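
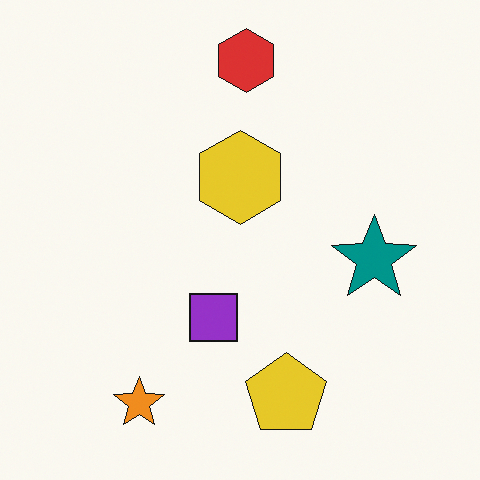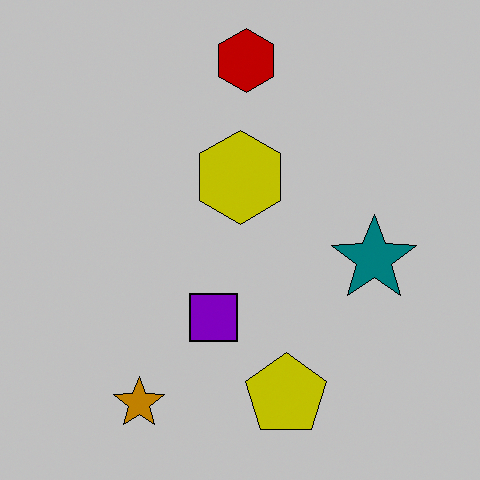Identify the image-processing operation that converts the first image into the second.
The transformation is: aggressively posterized.

Each flat color has snapped to a coarser quantized level — most visibly, the near-white background has dropped to a flat grey.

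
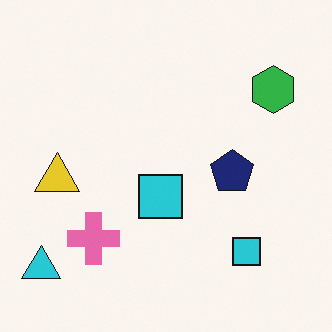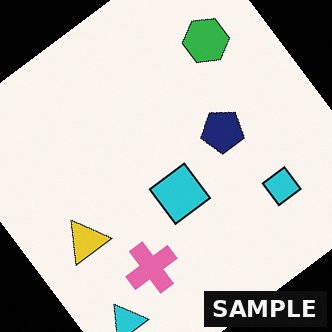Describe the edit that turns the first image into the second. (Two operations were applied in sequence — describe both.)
This is the original image rotated counter-clockwise by a large amount — several tens of degrees, then watermarked with the text "SAMPLE" in the lower-right corner.

Every shape is tilted by the same angle and the image corners show triangular fill wedges — a whole-image rotation by a non-right angle. A dark label reading "SAMPLE" appears in the lower-right corner.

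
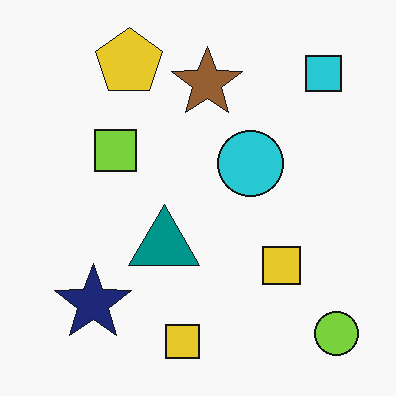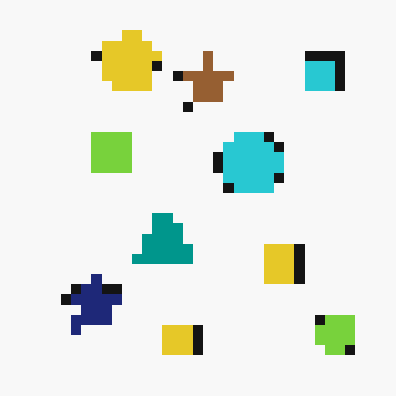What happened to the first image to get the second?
The transformation is: coarsely pixelated.

Shapes are reduced to large square blocks; fine edges and outlines are lost — a downscale-then-upscale (mosaic) effect.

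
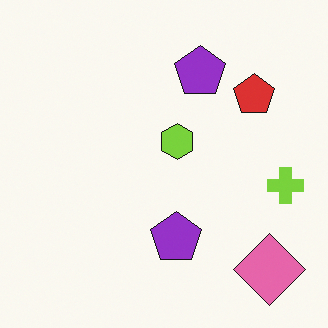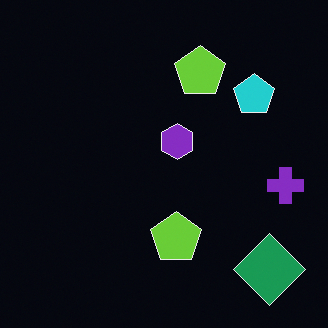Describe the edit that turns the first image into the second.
The second image is the first color-inverted (negative).

The light background has become dark and every shape's color is its complement — a photographic negative.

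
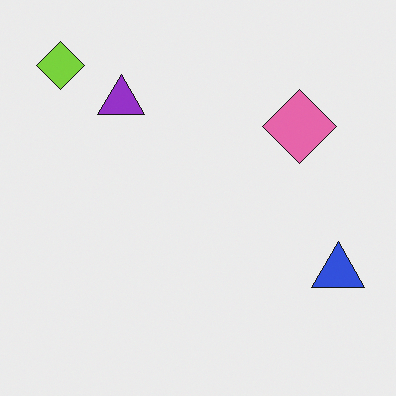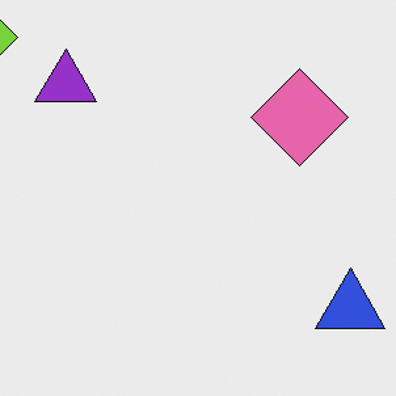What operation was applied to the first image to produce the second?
The transformation is: cropped to a modestly smaller region and rescaled.

The visible shapes are larger and the field of view is narrower; shapes near the original edges may be partly or wholly outside the frame — a crop-and-rescale.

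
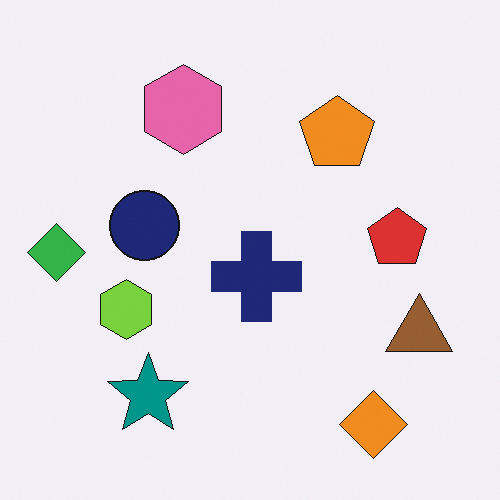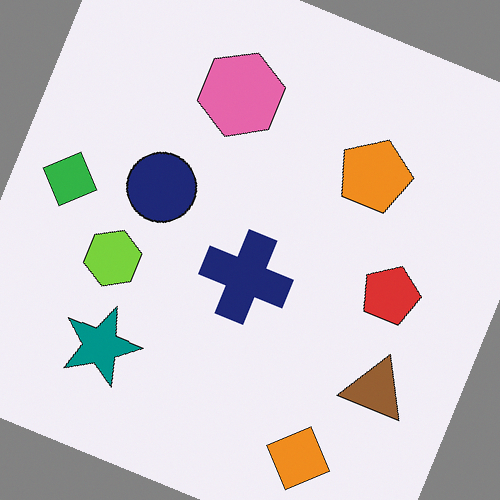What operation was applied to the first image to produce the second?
The second image is the first rotated clockwise by a clearly visible amount.

Every shape is tilted by the same angle and the image corners show triangular fill wedges — a whole-image rotation by a non-right angle.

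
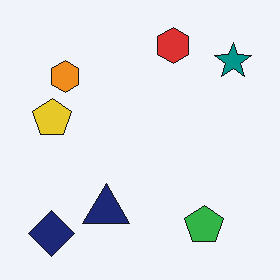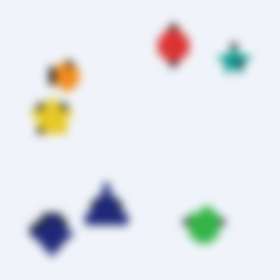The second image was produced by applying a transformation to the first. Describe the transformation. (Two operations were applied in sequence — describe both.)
Pixelated into visible square blocks, then noticeably gaussian-blurred.

Shapes are reduced to large square blocks; fine edges and outlines are lost — a downscale-then-upscale (mosaic) effect. Shape edges and outlines are uniformly softened across the whole image.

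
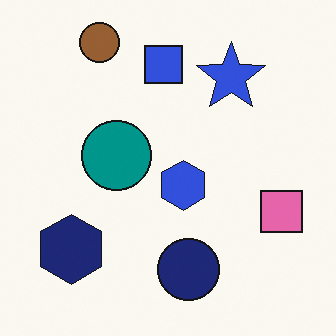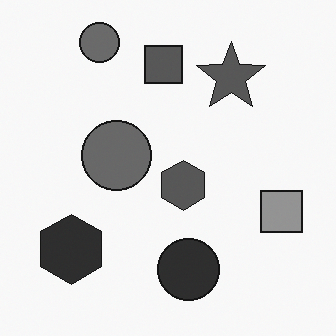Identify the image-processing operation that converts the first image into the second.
This is the original image converted to grayscale.

All color is removed — every shape is now a shade of grey.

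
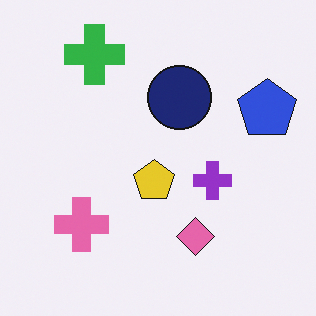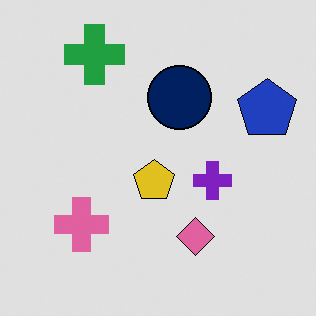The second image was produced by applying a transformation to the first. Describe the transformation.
The second image is the first posterized to a reduced palette.

Each flat color has snapped to a coarser quantized level — most visibly, the near-white background has dropped to a flat grey.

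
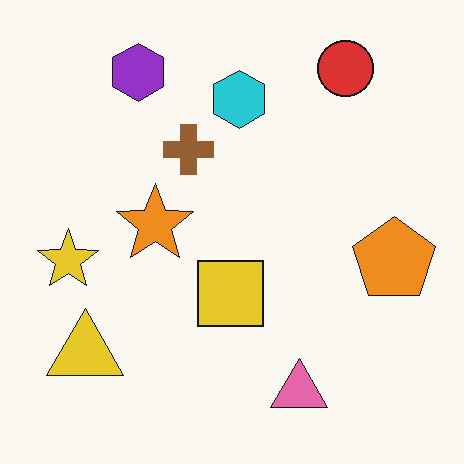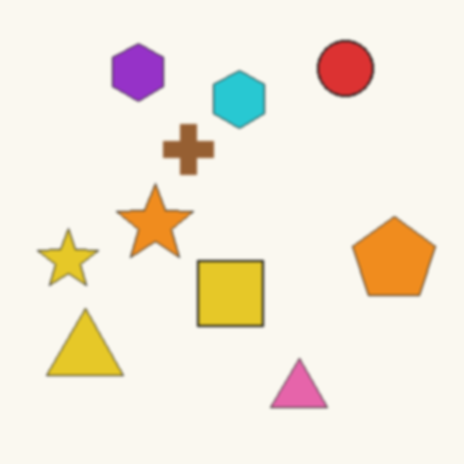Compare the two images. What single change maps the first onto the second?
The image was given a subtle gaussian blur.

Shape edges and outlines are uniformly softened across the whole image.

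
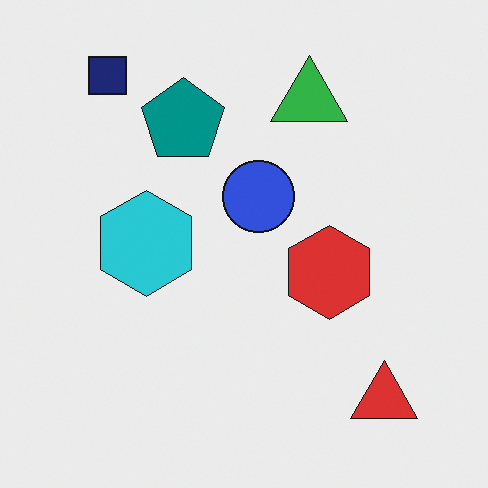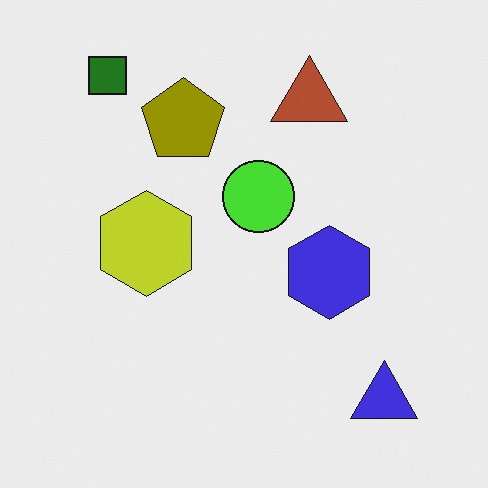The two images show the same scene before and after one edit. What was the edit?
This is the original image hue-shifted by a large amount.

Every shape's color has rotated by the same amount around the hue wheel — a uniform hue shift.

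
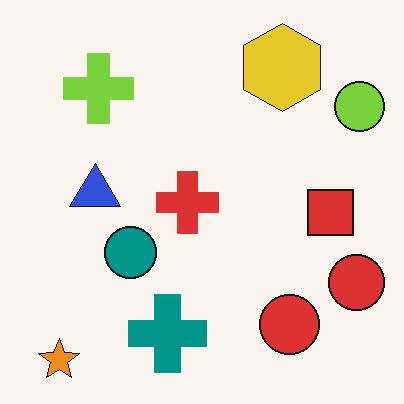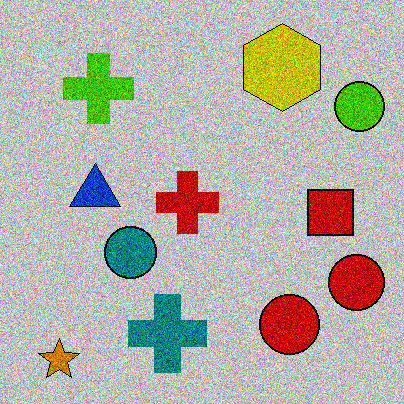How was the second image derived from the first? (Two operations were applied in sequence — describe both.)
The image was heavily posterized to just a handful of flat colors, then degraded with strong gaussian noise.

Each flat color has snapped to a coarser quantized level — most visibly, the near-white background has dropped to a flat grey. Random speckle covers the whole image, including the flat background.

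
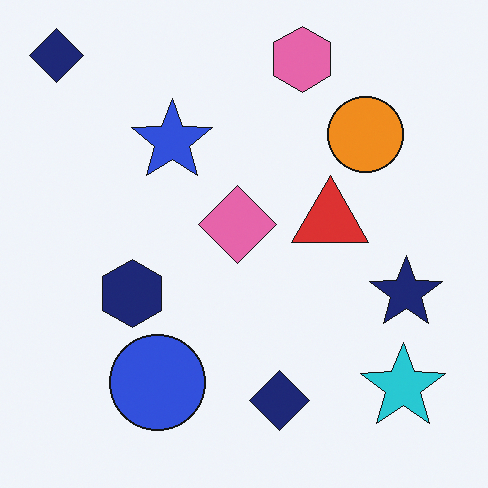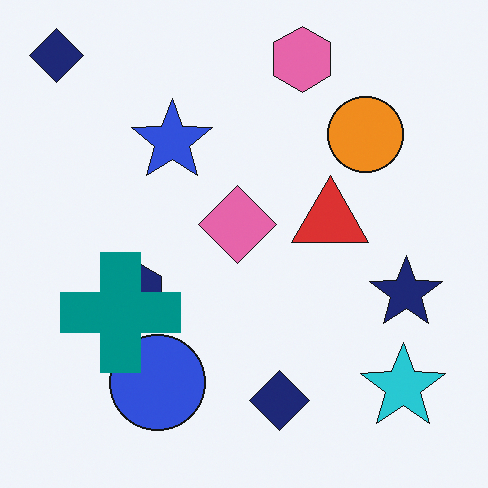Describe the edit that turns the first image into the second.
It was overlaid with an additional teal cross.

A teal cross appears in the second image that is absent from the first.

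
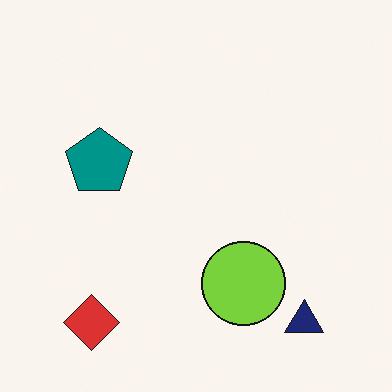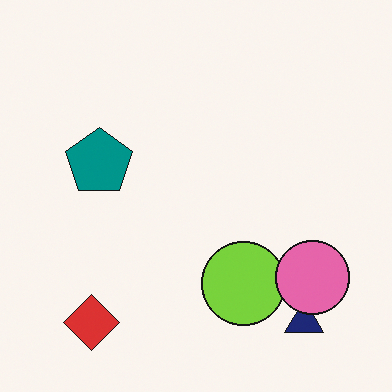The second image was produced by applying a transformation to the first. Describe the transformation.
It was overlaid with an additional pink circle.

A pink circle appears in the second image that is absent from the first.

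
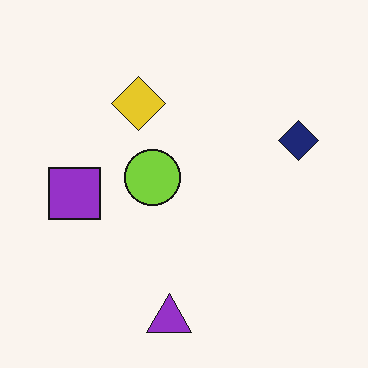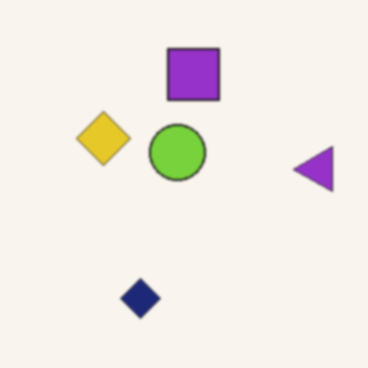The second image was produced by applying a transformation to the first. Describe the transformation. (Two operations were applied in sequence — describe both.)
It was given a subtle gaussian blur, then transposed (reflected across the top-left ↔ bottom-right diagonal).

Shape edges and outlines are uniformly softened across the whole image. Shapes have swapped their row and column positions — what was in the top-right is now in the bottom-left — a diagonal reflection.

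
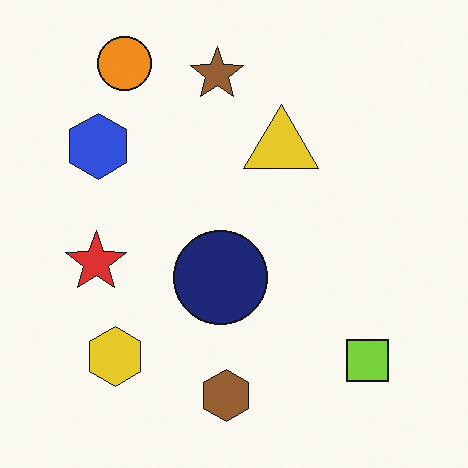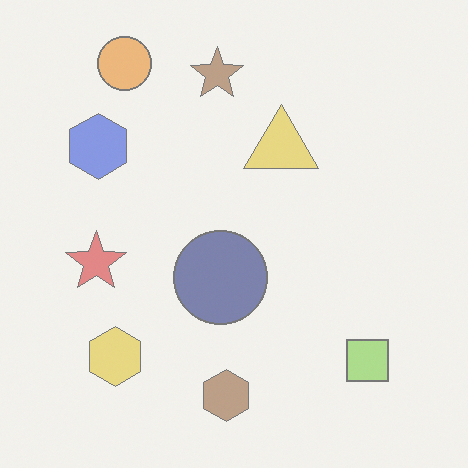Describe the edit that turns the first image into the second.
The second image is the first washed out (contrast reduced).

Tones are pushed toward mid-grey across the whole image — a global contrast change.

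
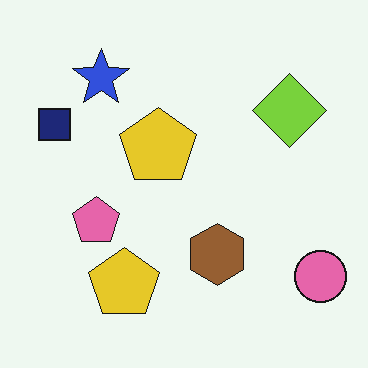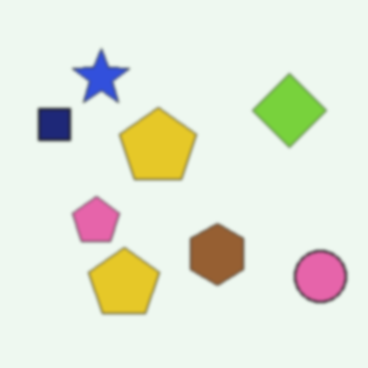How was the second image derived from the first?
The second image is the first slightly softened.

Shape edges and outlines are uniformly softened across the whole image.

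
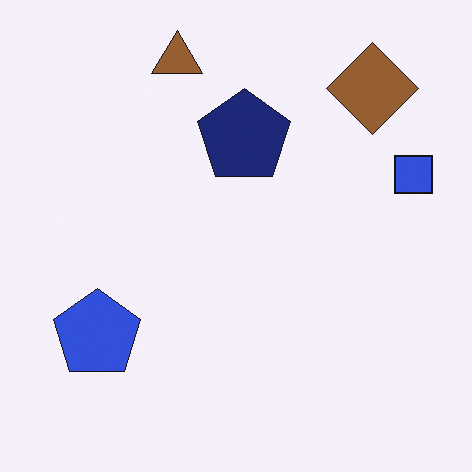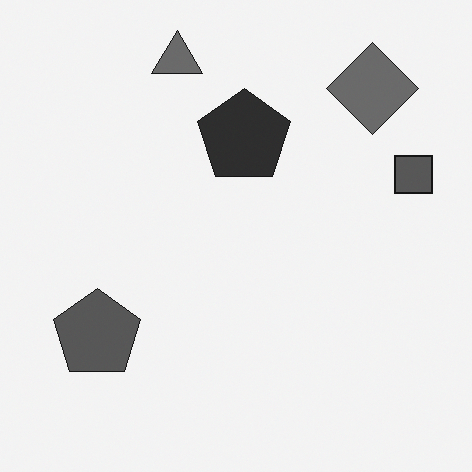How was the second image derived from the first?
This is the original image converted to grayscale.

All color is removed — every shape is now a shade of grey.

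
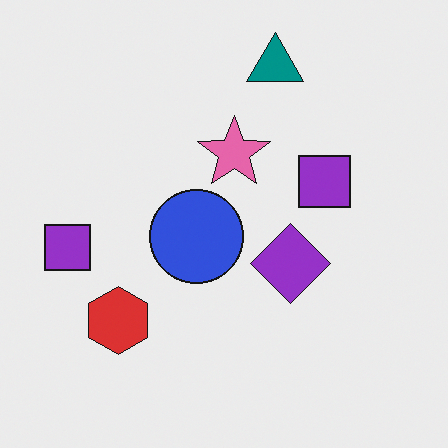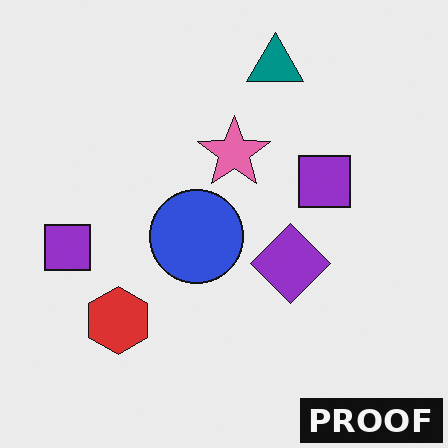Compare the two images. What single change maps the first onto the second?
The second image is the first watermarked with the text "PROOF" in the lower-right corner.

A dark label reading "PROOF" appears in the lower-right corner.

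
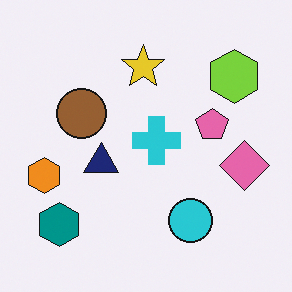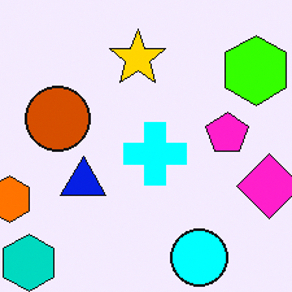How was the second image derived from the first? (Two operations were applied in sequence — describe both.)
This is the original image made much more vivid (saturation change), then cropped slightly and scaled back up.

All colors are more vivid — a global saturation change. The visible shapes are larger and the field of view is narrower; shapes near the original edges may be partly or wholly outside the frame — a crop-and-rescale.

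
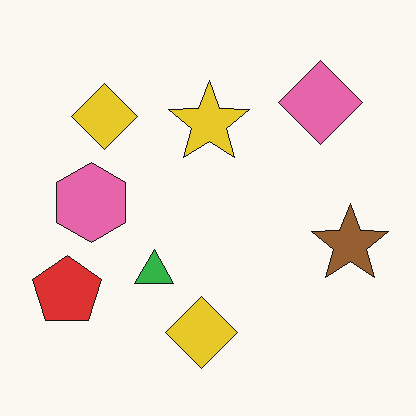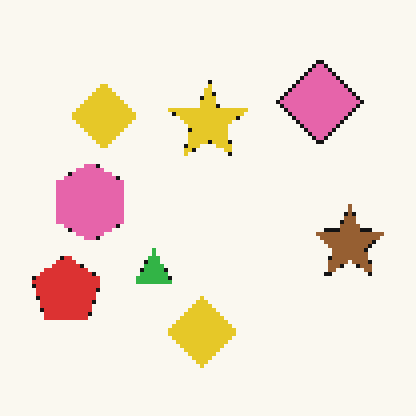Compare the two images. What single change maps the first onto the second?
The image was mildly pixelated.

Shapes are reduced to large square blocks; fine edges and outlines are lost — a downscale-then-upscale (mosaic) effect.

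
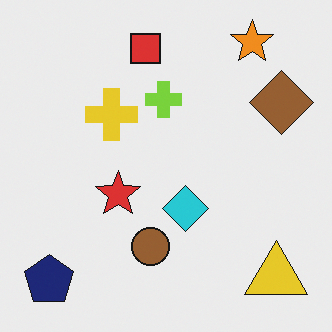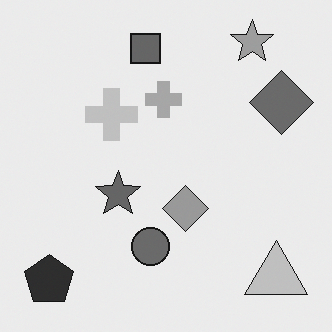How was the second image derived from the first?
The second image is the first converted to grayscale.

All color is removed — every shape is now a shade of grey.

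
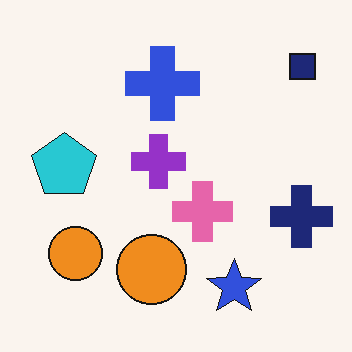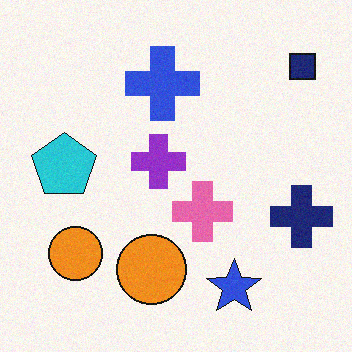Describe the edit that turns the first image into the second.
Degraded with a light layer of grain.

Random speckle covers the whole image, including the flat background.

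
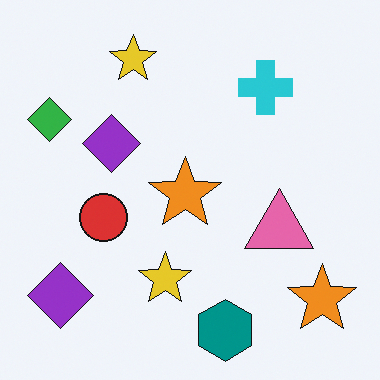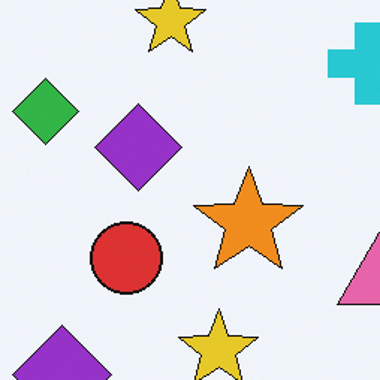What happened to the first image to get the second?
Cropped to a modestly smaller region and rescaled.

The visible shapes are larger and the field of view is narrower; shapes near the original edges may be partly or wholly outside the frame — a crop-and-rescale.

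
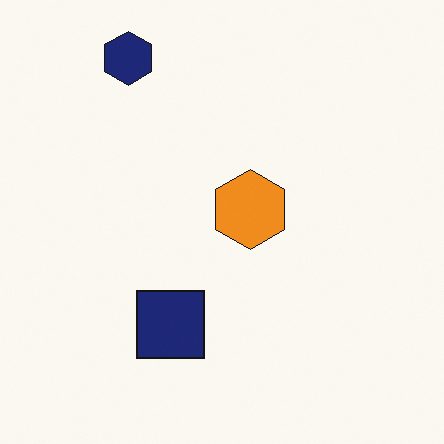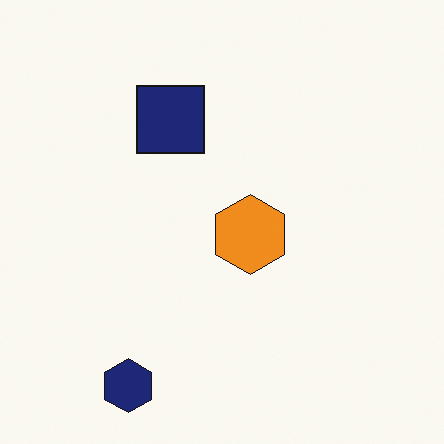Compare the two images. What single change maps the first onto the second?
Flipped vertically (top ↔ bottom).

The navy hexagon is in the top-left of the first image and the bottom-left of the second — shapes on opposite sides of the horizontal midline have swapped in a mirror flip.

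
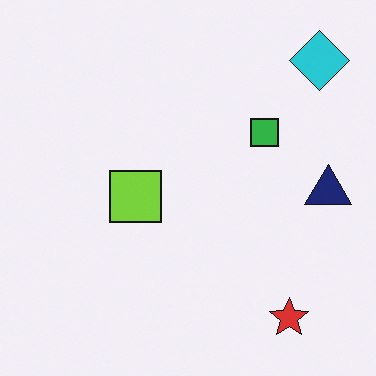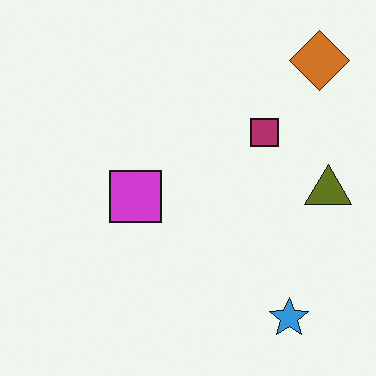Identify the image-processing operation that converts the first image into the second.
The second image is the first hue-shifted through roughly half the color wheel.

Every shape's color has rotated by the same amount around the hue wheel — a uniform hue shift.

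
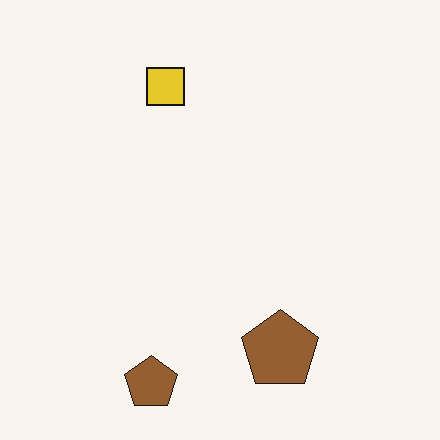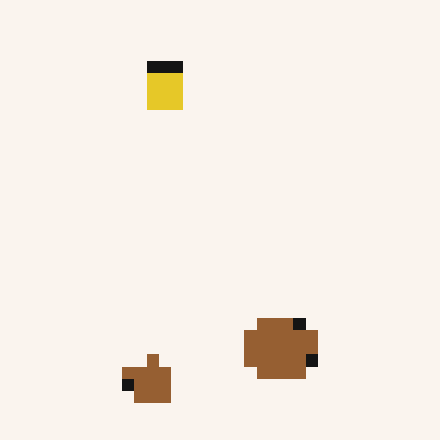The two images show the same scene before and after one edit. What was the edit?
The second image is the first coarsely pixelated.

Shapes are reduced to large square blocks; fine edges and outlines are lost — a downscale-then-upscale (mosaic) effect.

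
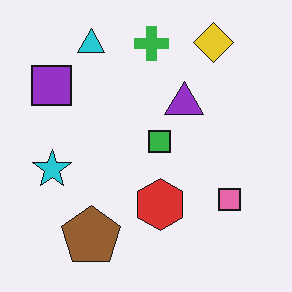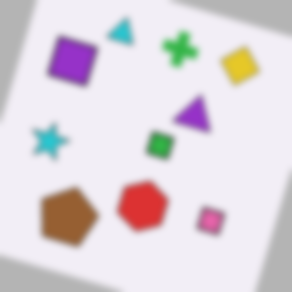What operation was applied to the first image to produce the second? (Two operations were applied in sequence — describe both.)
The image was rotated clockwise by a moderate amount, then noticeably gaussian-blurred.

Every shape is tilted by the same angle and the image corners show triangular fill wedges — a whole-image rotation by a non-right angle. Shape edges and outlines are uniformly softened across the whole image.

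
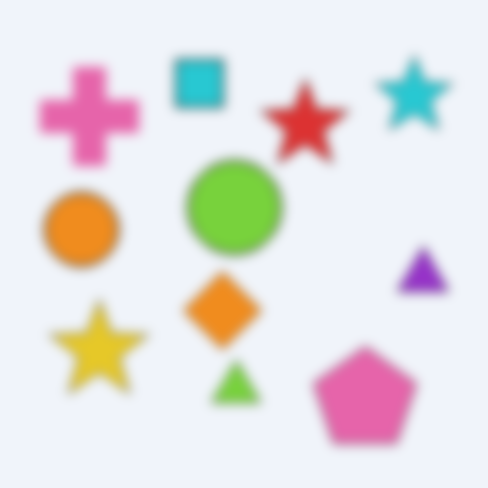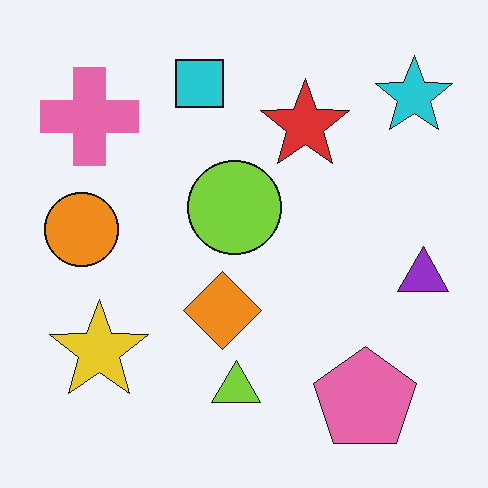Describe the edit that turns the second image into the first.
It was heavily blurred.

Shape edges and outlines are uniformly softened across the whole image.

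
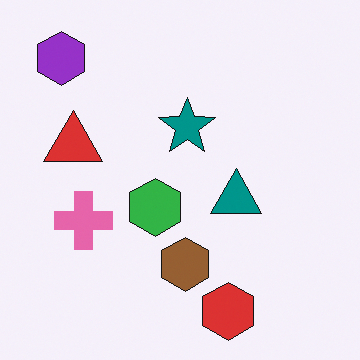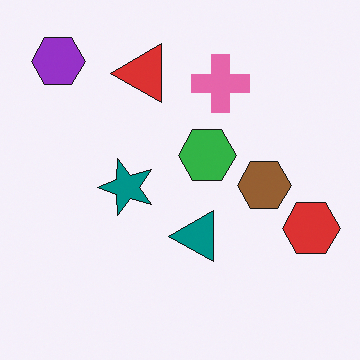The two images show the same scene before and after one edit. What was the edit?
This is the original image transposed (reflected across the top-left ↔ bottom-right diagonal).

Shapes have swapped their row and column positions — what was in the top-right is now in the bottom-left — a diagonal reflection.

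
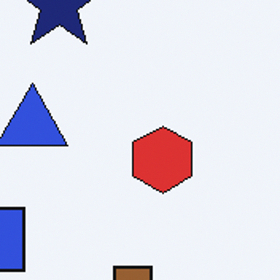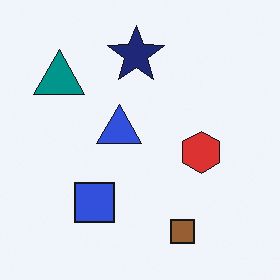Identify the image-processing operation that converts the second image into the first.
The image was cropped slightly and scaled back up.

The visible shapes are larger and the field of view is narrower; shapes near the original edges may be partly or wholly outside the frame — a crop-and-rescale.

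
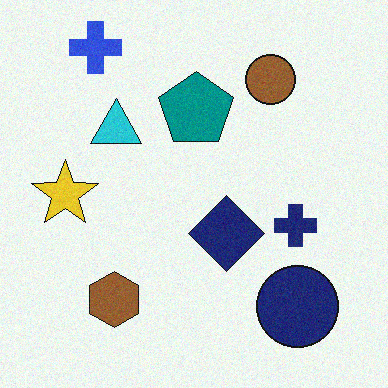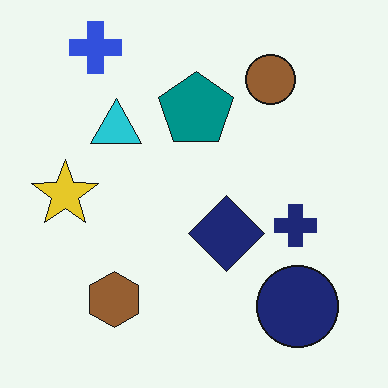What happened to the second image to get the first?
It was degraded with subtle gaussian noise.

Random speckle covers the whole image, including the flat background.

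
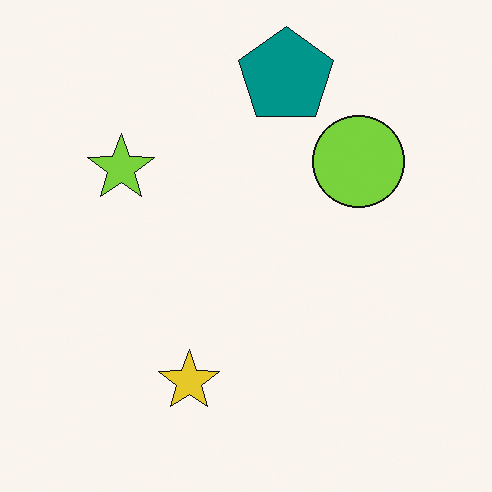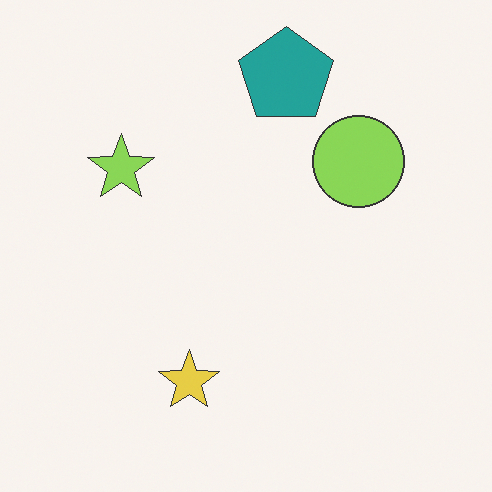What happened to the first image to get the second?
The second image is the first given slightly reduced contrast.

Tones are pushed toward mid-grey across the whole image — a global contrast change.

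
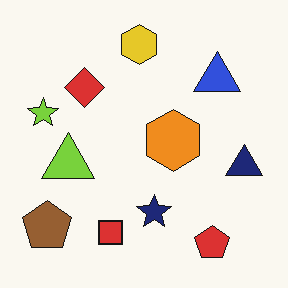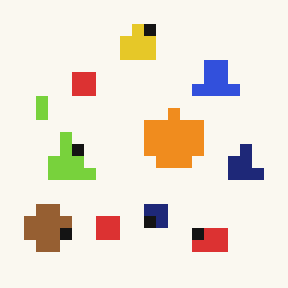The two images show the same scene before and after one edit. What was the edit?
The transformation is: heavily pixelated into large blocks.

Shapes are reduced to large square blocks; fine edges and outlines are lost — a downscale-then-upscale (mosaic) effect.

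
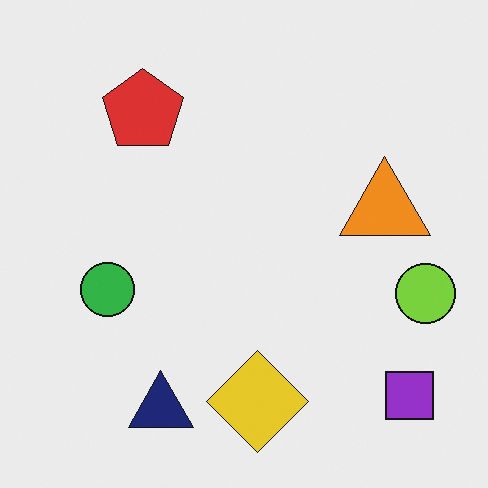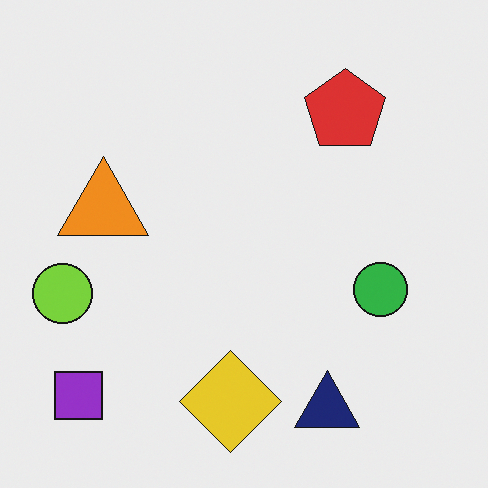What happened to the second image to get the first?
Flipped horizontally (left ↔ right).

The lime circle is in the left of the second image and the right of the first — shapes on opposite sides of the vertical midline have swapped in a mirror flip.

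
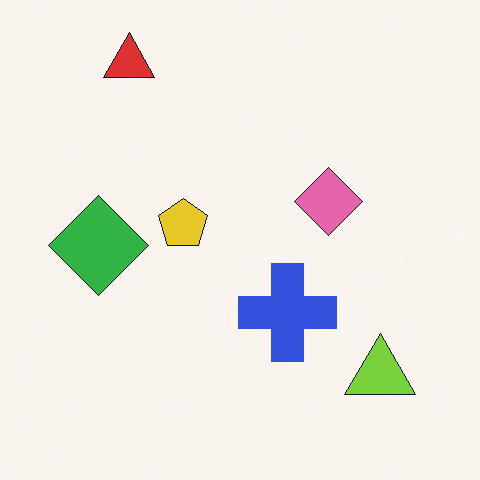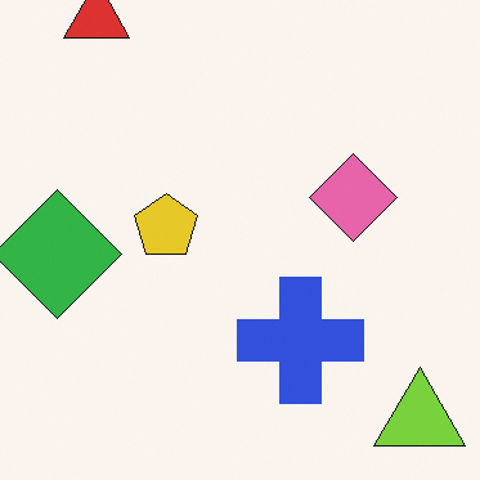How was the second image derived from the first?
The second image is the first cropped slightly and scaled back up.

The visible shapes are larger and the field of view is narrower; shapes near the original edges may be partly or wholly outside the frame — a crop-and-rescale.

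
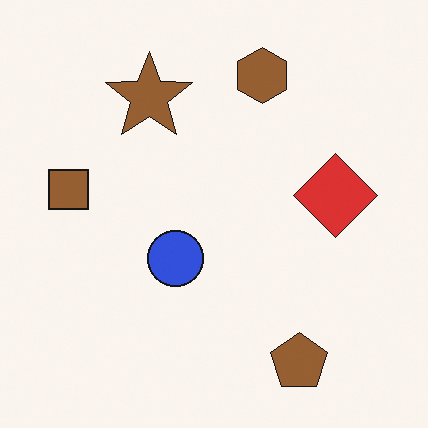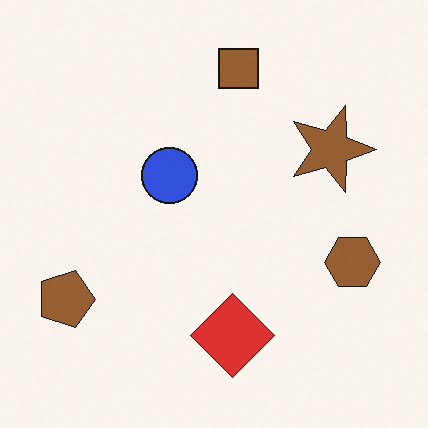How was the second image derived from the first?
The transformation is: rotated 90° clockwise.

The brown pentagon sits in the bottom-right of the first image and the bottom-left of the second — consistent with a whole-image 90° clockwise rotation.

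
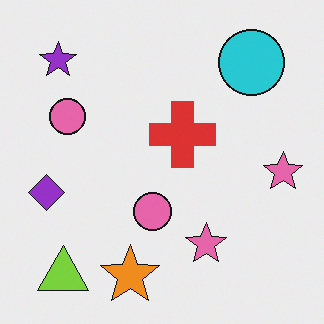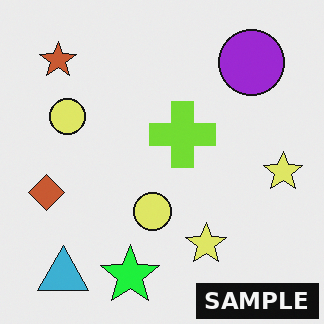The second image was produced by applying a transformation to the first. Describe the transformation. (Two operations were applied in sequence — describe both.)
This is the original image hue-shifted noticeably, then watermarked with the text "SAMPLE" in the lower-right corner.

Every shape's color has rotated by the same amount around the hue wheel — a uniform hue shift. A dark label reading "SAMPLE" appears in the lower-right corner.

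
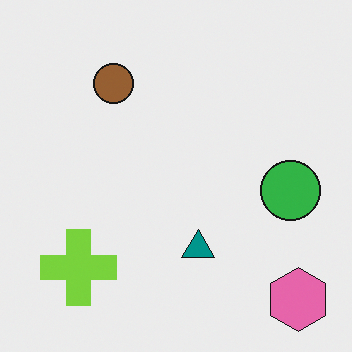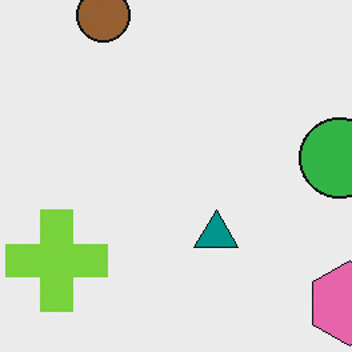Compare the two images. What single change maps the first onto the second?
Cropped slightly and scaled back up.

The visible shapes are larger and the field of view is narrower; shapes near the original edges may be partly or wholly outside the frame — a crop-and-rescale.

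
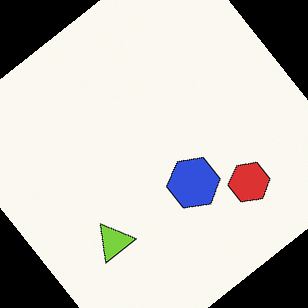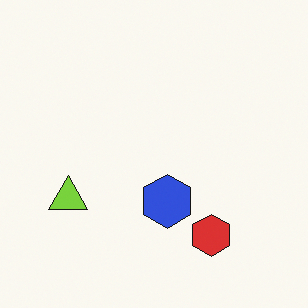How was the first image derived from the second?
Rotated counter-clockwise by a large amount — several tens of degrees.

Every shape is tilted by the same angle and the image corners show triangular fill wedges — a whole-image rotation by a non-right angle.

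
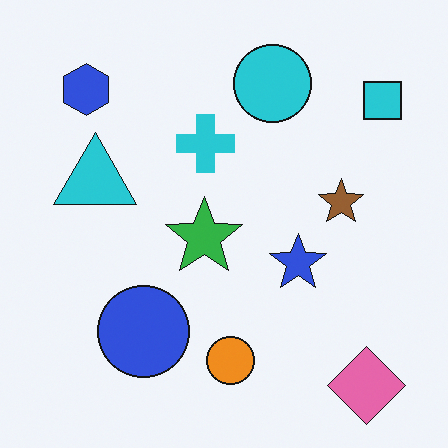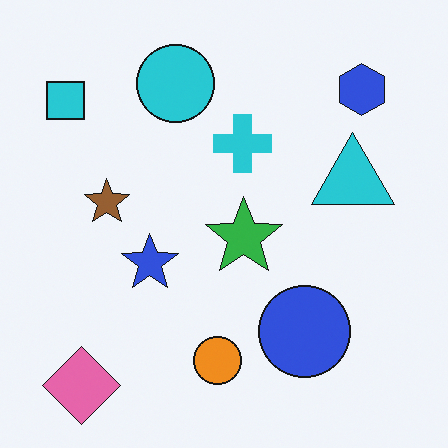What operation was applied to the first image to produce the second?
It was flipped horizontally (left ↔ right).

The cyan square is in the top-right of the first image and the top-left of the second — shapes on opposite sides of the vertical midline have swapped in a mirror flip.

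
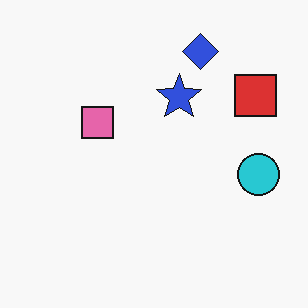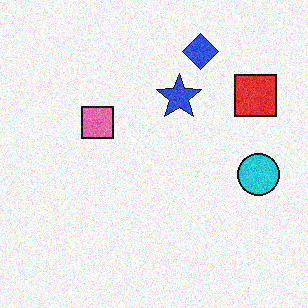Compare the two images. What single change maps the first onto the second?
The transformation is: degraded with moderate additive noise.

Random speckle covers the whole image, including the flat background.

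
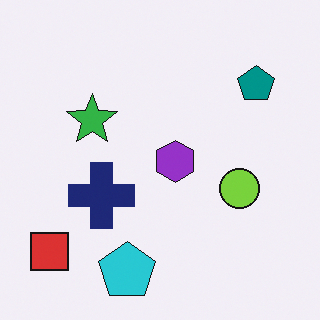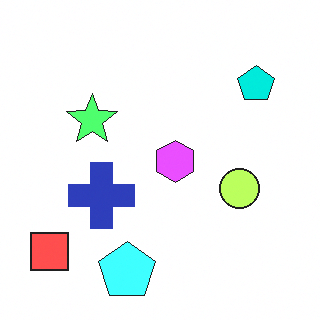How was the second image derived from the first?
This is the original image brightened a lot.

Every pixel — background and shapes alike — is uniformly brightened.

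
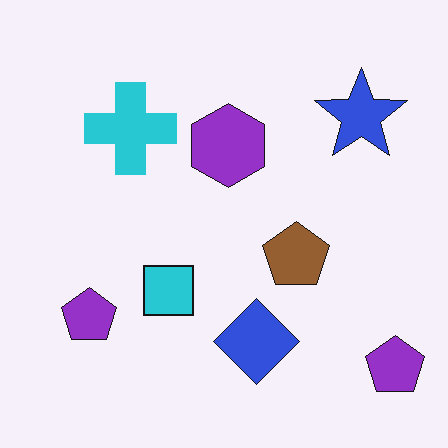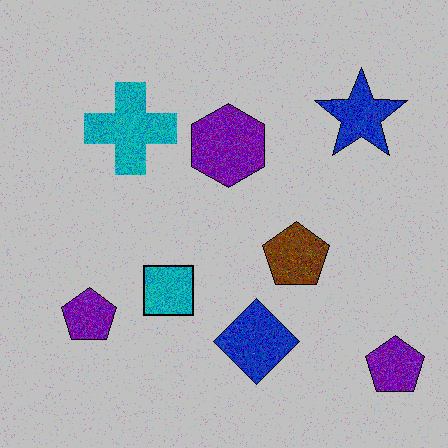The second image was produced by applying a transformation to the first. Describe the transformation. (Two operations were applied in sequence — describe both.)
The transformation is: degraded with visible gaussian noise, then aggressively posterized.

Random speckle covers the whole image, including the flat background. Each flat color has snapped to a coarser quantized level — most visibly, the near-white background has dropped to a flat grey.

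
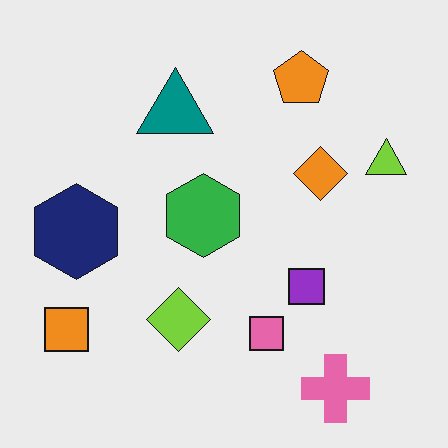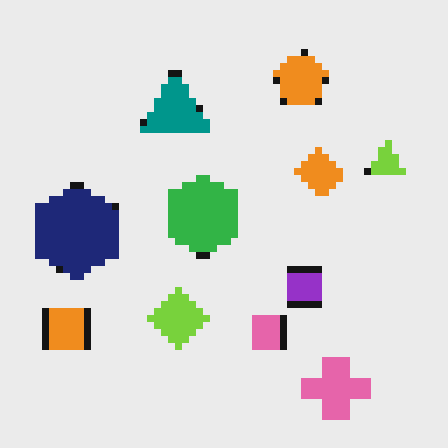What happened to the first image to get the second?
The second image is the first pixelated into visible square blocks.

Shapes are reduced to large square blocks; fine edges and outlines are lost — a downscale-then-upscale (mosaic) effect.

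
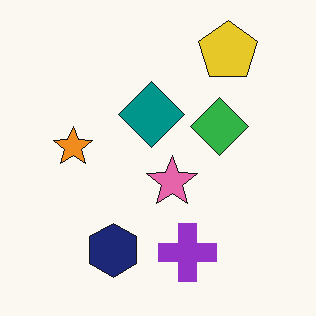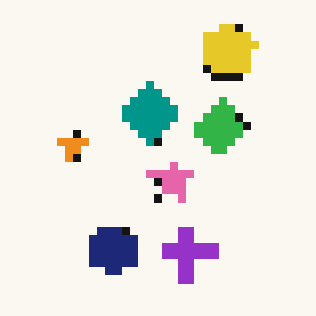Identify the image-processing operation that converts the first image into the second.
Pixelated into visible square blocks.

Shapes are reduced to large square blocks; fine edges and outlines are lost — a downscale-then-upscale (mosaic) effect.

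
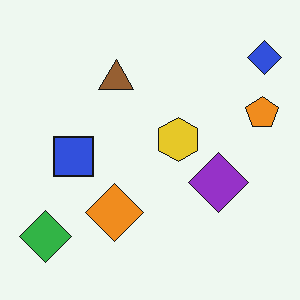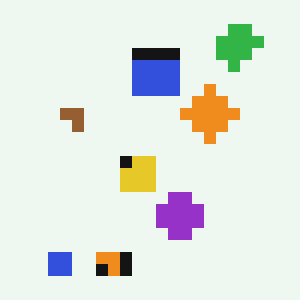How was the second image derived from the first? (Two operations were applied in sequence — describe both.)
The transformation is: coarsely pixelated, then transposed (reflected across the top-left ↔ bottom-right diagonal).

Shapes are reduced to large square blocks; fine edges and outlines are lost — a downscale-then-upscale (mosaic) effect. Shapes have swapped their row and column positions — what was in the top-right is now in the bottom-left — a diagonal reflection.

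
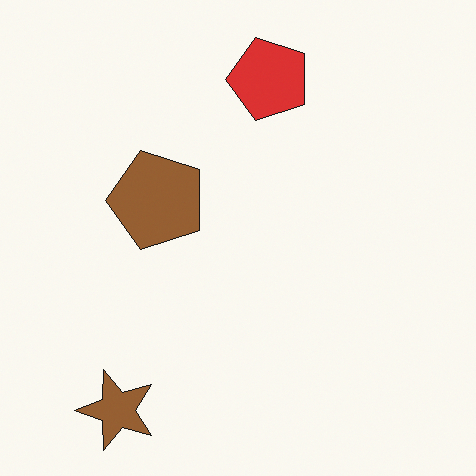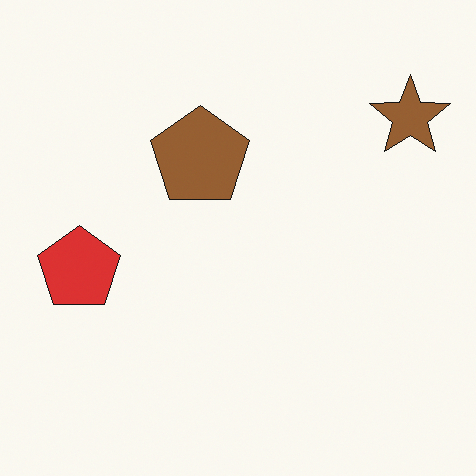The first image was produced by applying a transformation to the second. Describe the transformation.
Transposed (reflected across the top-left ↔ bottom-right diagonal).

Shapes have swapped their row and column positions — what was in the top-right is now in the bottom-left — a diagonal reflection.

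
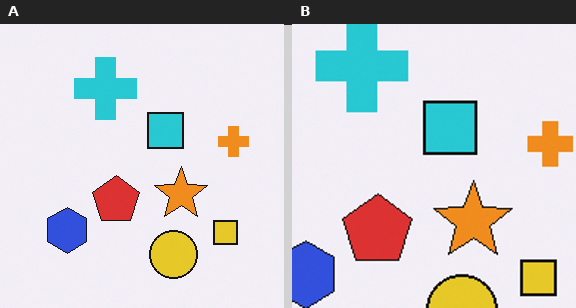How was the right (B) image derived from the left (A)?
The transformation is: cropped to a modestly smaller region and rescaled.

The visible shapes are larger and the field of view is narrower; shapes near the original edges may be partly or wholly outside the frame — a crop-and-rescale.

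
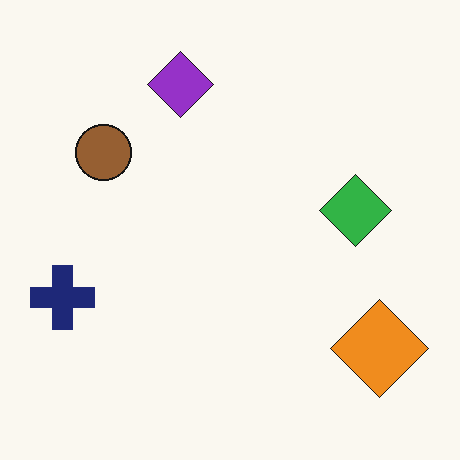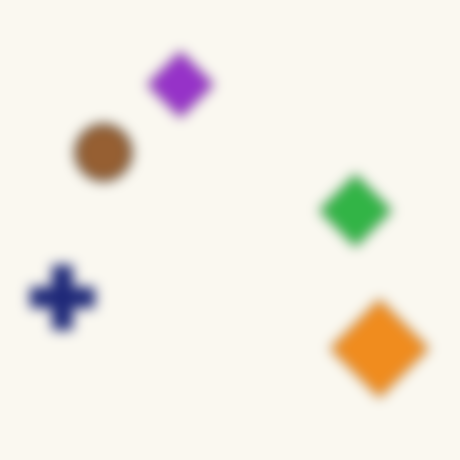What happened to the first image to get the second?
This is the original image heavily blurred.

Shape edges and outlines are uniformly softened across the whole image.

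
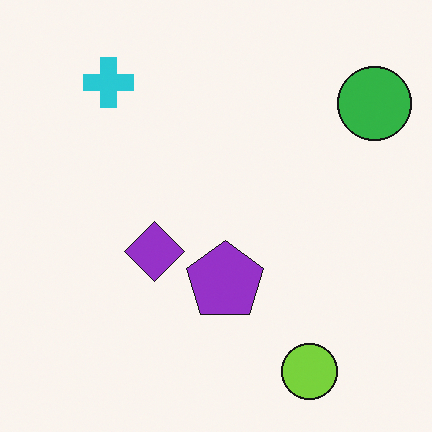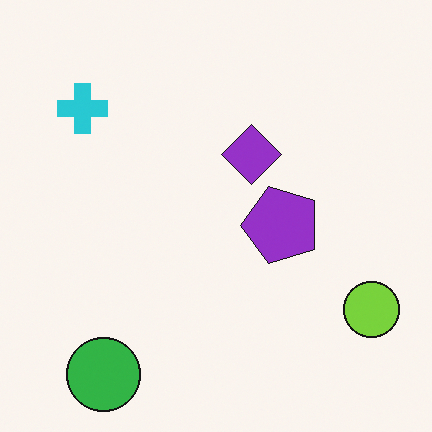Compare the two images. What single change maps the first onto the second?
Transposed (reflected across the top-left ↔ bottom-right diagonal).

Shapes have swapped their row and column positions — what was in the top-right is now in the bottom-left — a diagonal reflection.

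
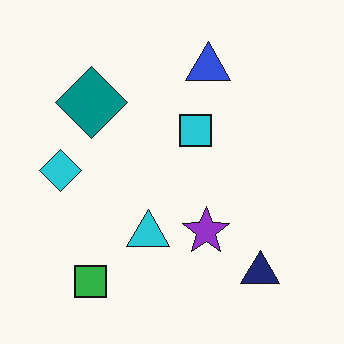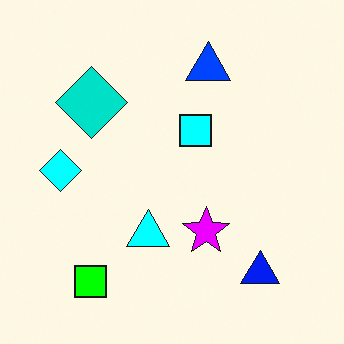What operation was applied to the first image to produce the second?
This is the original image heavily oversaturated.

All colors are more vivid — a global saturation change.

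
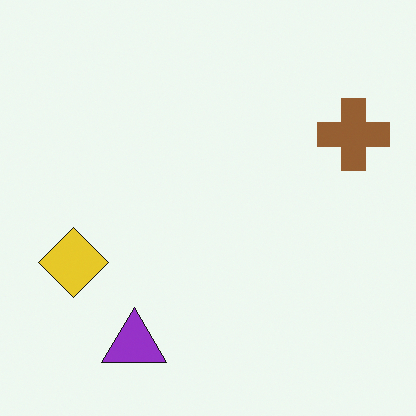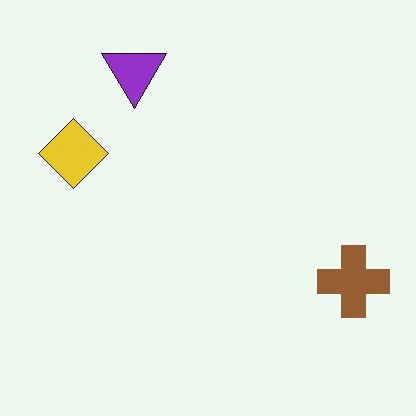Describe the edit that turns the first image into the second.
The image was flipped vertically (top ↔ bottom).

The purple triangle is in the bottom-left of the first image and the top-left of the second — shapes on opposite sides of the horizontal midline have swapped in a mirror flip.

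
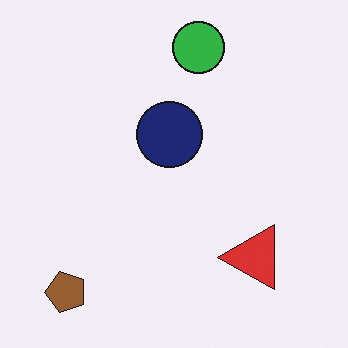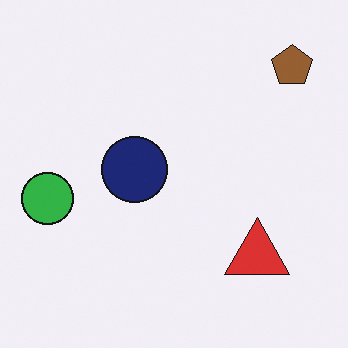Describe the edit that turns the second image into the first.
The image was transposed (reflected across the top-left ↔ bottom-right diagonal).

Shapes have swapped their row and column positions — what was in the top-right is now in the bottom-left — a diagonal reflection.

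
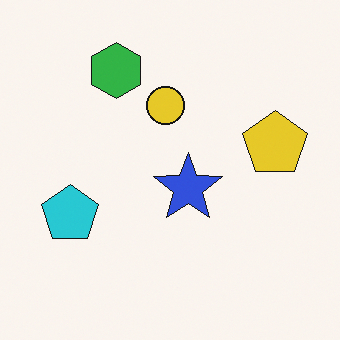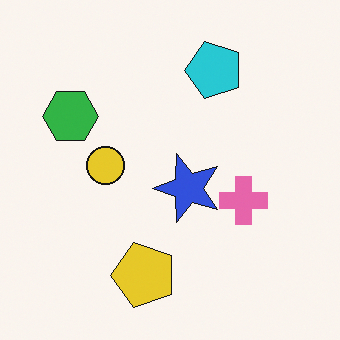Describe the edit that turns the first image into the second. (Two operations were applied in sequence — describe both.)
It was transposed (reflected across the top-left ↔ bottom-right diagonal), then overlaid with an additional pink cross.

Shapes have swapped their row and column positions — what was in the top-right is now in the bottom-left — a diagonal reflection. A pink cross appears in the second image that is absent from the first.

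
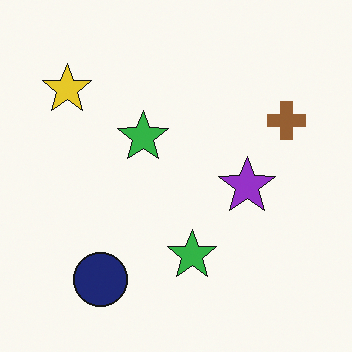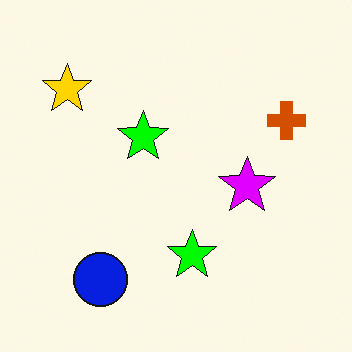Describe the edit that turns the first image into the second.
It was made much more vivid (saturation change).

All colors are more vivid — a global saturation change.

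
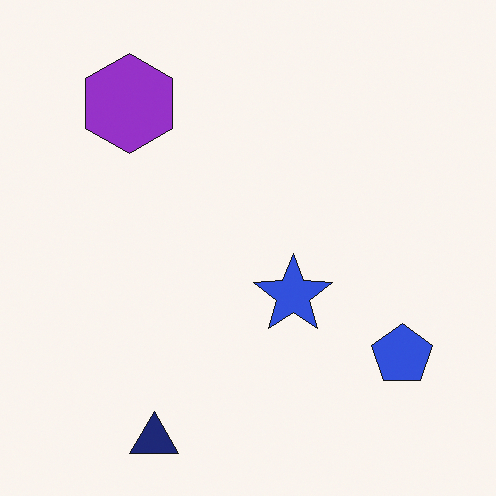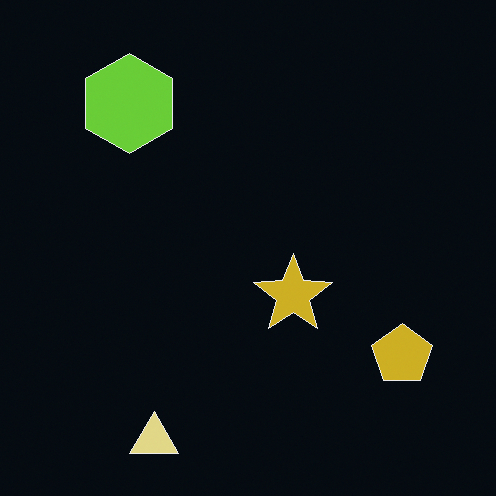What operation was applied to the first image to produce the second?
The second image is the first color-inverted (negative).

The light background has become dark and every shape's color is its complement — a photographic negative.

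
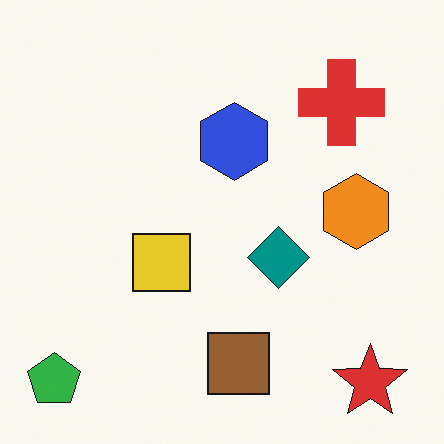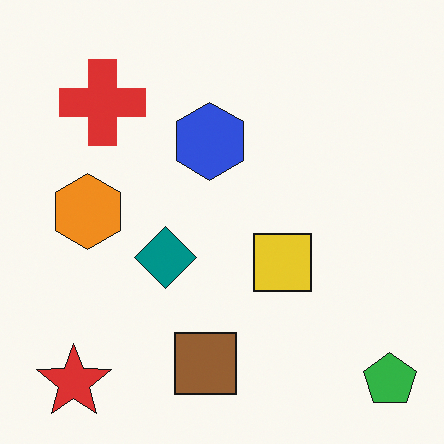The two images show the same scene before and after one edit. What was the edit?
The transformation is: flipped horizontally (left ↔ right).

The green pentagon is in the bottom-left of the first image and the bottom-right of the second — shapes on opposite sides of the vertical midline have swapped in a mirror flip.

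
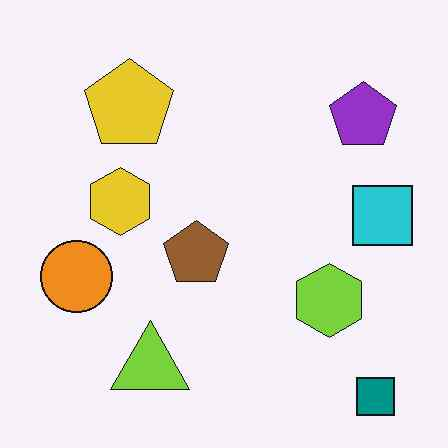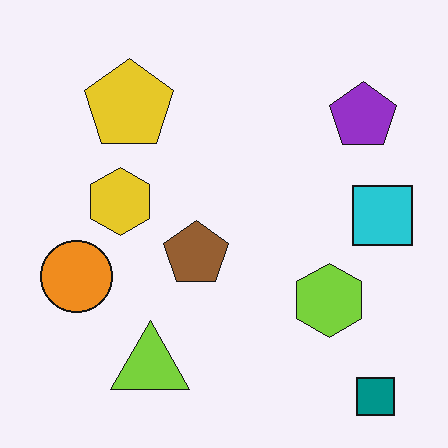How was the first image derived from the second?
The first image is the second JPEG-compressed with visible artifacts.

Blocky 8×8 compression artifacts appear around shape edges and the flat background shows ringing — characteristic JPEG degradation.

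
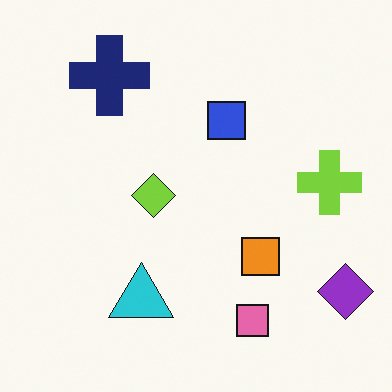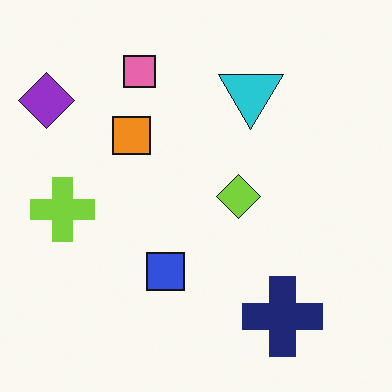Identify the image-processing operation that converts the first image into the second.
The second image is the first rotated 180°.

The purple diamond sits in the bottom-right of the first image and the top-left of the second — consistent with a whole-image 180° rotation.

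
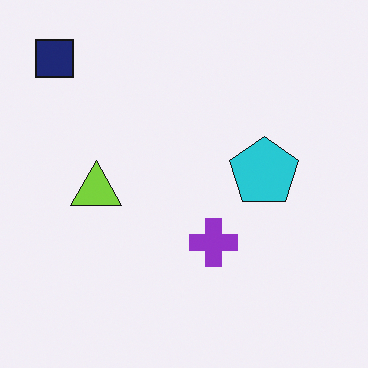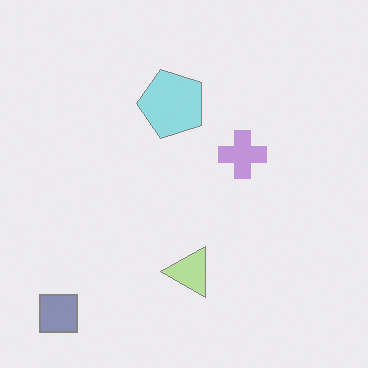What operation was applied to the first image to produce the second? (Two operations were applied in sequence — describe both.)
It was rotated 90° counter-clockwise, then given much lower contrast.

The navy square sits in the top-left of the first image and the bottom-left of the second — consistent with a whole-image 90° counter-clockwise rotation. Tones are pushed toward mid-grey across the whole image — a global contrast change.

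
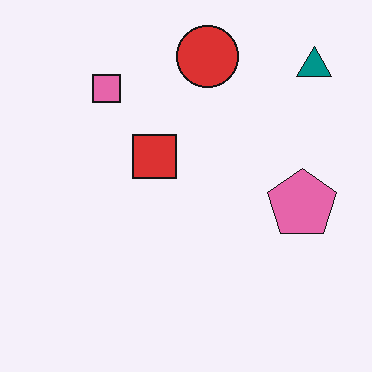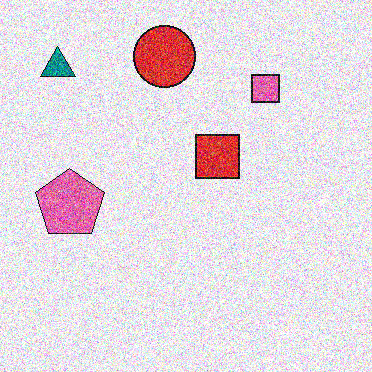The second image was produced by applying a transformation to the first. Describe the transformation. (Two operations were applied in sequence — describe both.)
The transformation is: flipped horizontally (left ↔ right), then degraded with strong gaussian noise.

The teal triangle is in the top-right of the first image and the top-left of the second — shapes on opposite sides of the vertical midline have swapped in a mirror flip. Random speckle covers the whole image, including the flat background.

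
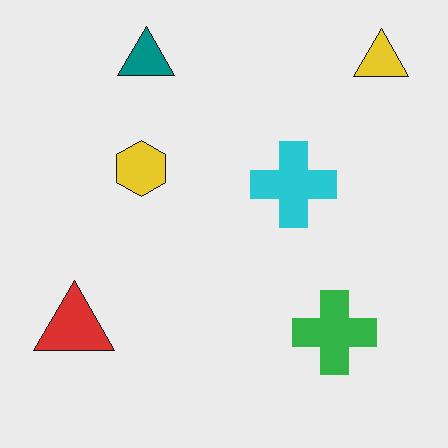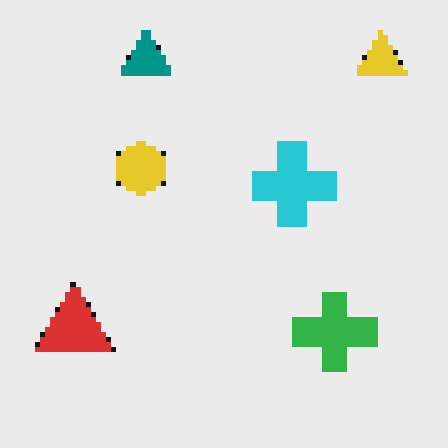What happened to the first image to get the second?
Lightly pixelated (a mild mosaic effect).

Shapes are reduced to large square blocks; fine edges and outlines are lost — a downscale-then-upscale (mosaic) effect.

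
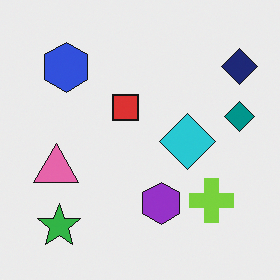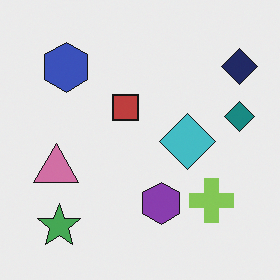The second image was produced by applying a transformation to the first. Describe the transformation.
It was slightly desaturated.

All colors are more muted and greyish — a global saturation change.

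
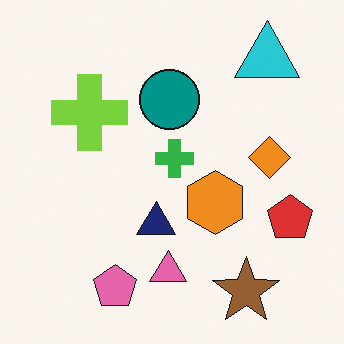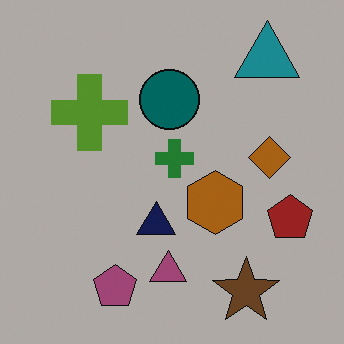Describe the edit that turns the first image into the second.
The transformation is: darkened a lot.

Every pixel — background and shapes alike — is uniformly darkened.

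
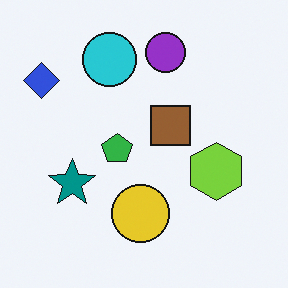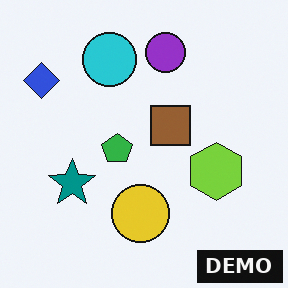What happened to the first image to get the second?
The transformation is: watermarked with the text "DEMO" in the lower-right corner.

A dark label reading "DEMO" appears in the lower-right corner.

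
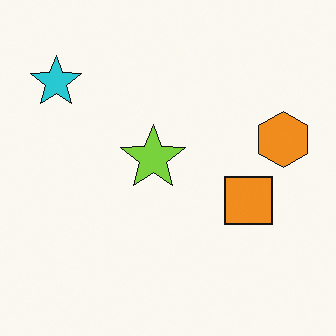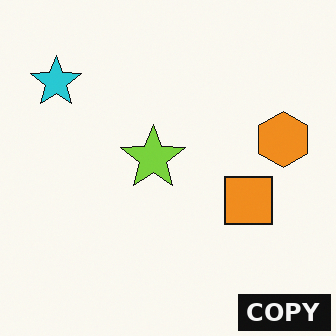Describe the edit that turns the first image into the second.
This is the original image watermarked with the text "COPY" in the lower-right corner.

A dark label reading "COPY" appears in the lower-right corner.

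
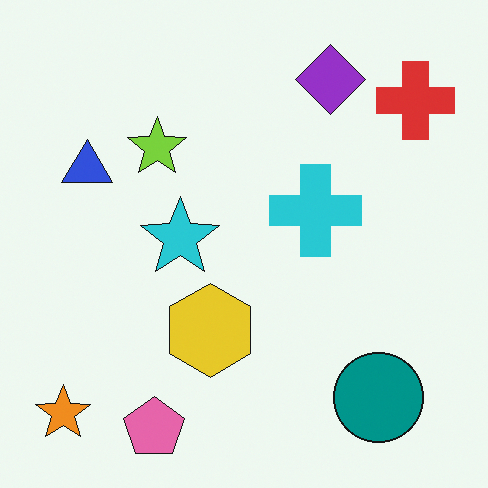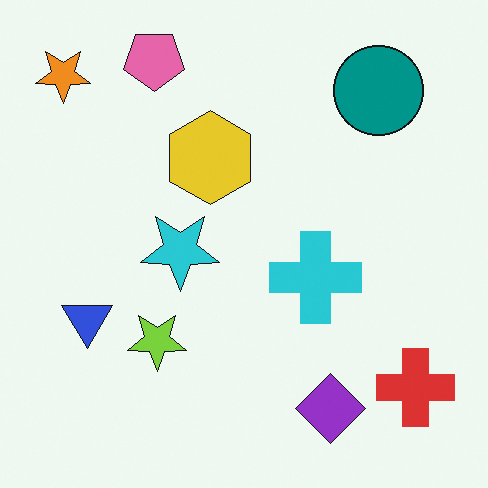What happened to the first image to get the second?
This is the original image flipped vertically (top ↔ bottom).

The pink pentagon is in the bottom-left of the first image and the top-left of the second — shapes on opposite sides of the horizontal midline have swapped in a mirror flip.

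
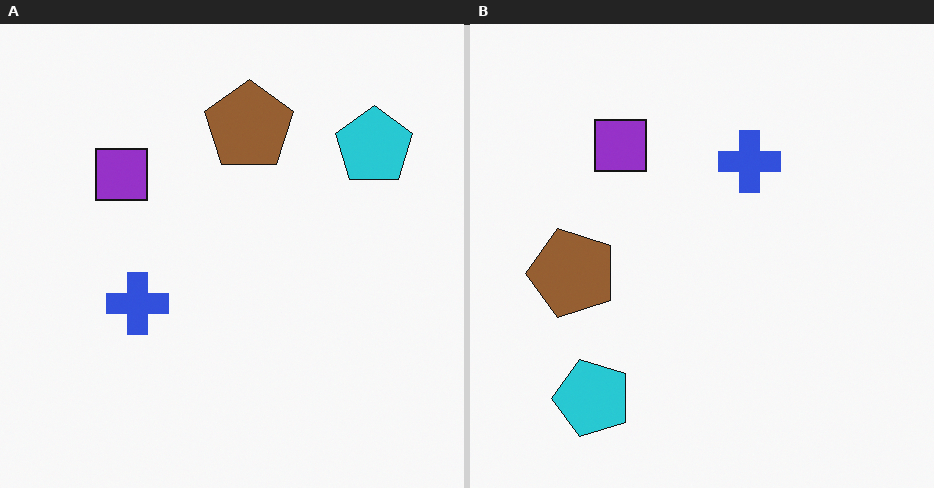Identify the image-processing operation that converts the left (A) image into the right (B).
This is the original image transposed (reflected across the top-left ↔ bottom-right diagonal).

Shapes have swapped their row and column positions — what was in the top-right is now in the bottom-left — a diagonal reflection.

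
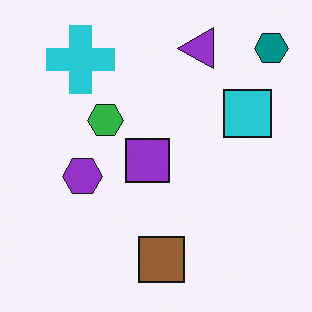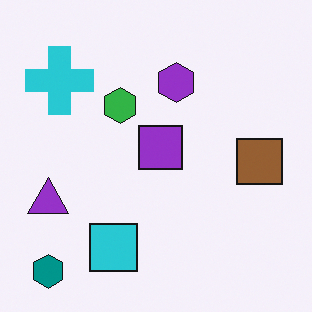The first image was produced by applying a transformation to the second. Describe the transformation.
It was transposed (reflected across the top-left ↔ bottom-right diagonal).

Shapes have swapped their row and column positions — what was in the top-right is now in the bottom-left — a diagonal reflection.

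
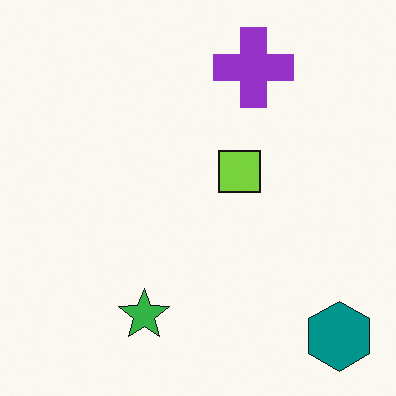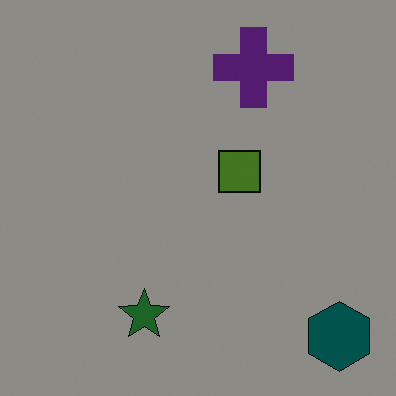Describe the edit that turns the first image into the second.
It was substantially darkened.

Every pixel — background and shapes alike — is uniformly darkened.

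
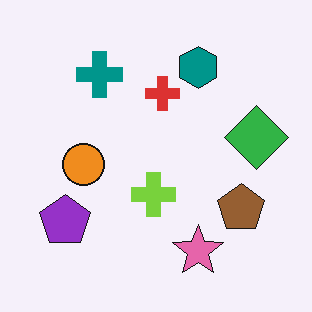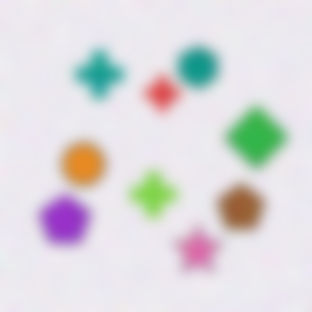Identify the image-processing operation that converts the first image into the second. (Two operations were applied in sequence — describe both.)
The image was degraded with a thick layer of grain, then heavily blurred.

Random speckle covers the whole image, including the flat background. Shape edges and outlines are uniformly softened across the whole image.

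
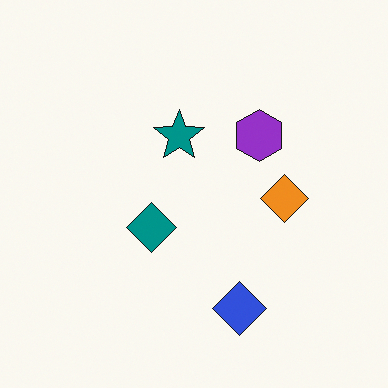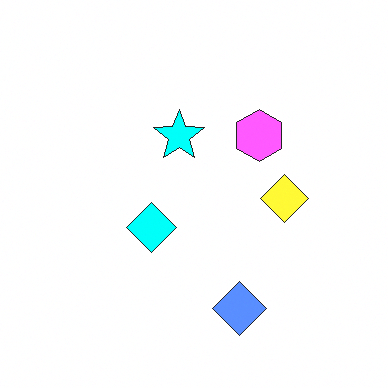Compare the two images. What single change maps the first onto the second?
The transformation is: brightened a lot.

Every pixel — background and shapes alike — is uniformly brightened.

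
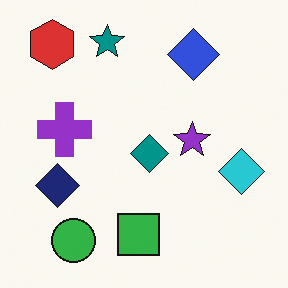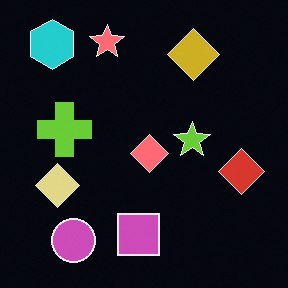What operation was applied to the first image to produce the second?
The second image is the first color-inverted (negative).

The light background has become dark and every shape's color is its complement — a photographic negative.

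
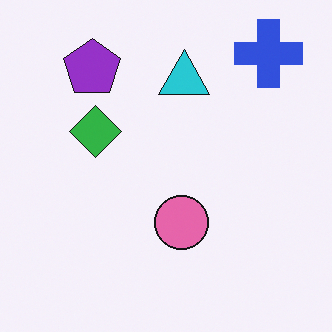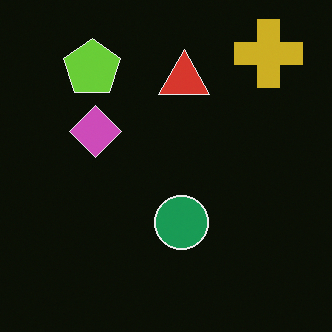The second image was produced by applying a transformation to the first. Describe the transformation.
The image was color-inverted (negative).

The light background has become dark and every shape's color is its complement — a photographic negative.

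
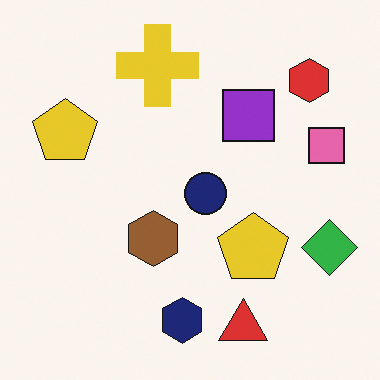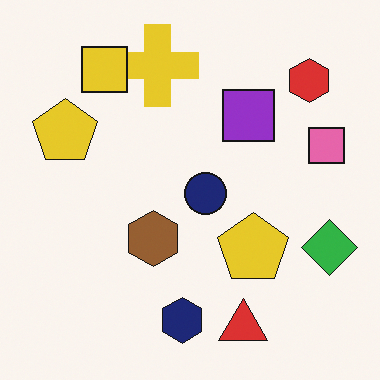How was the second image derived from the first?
This is the original image overlaid with an additional yellow square.

A yellow square appears in the second image that is absent from the first.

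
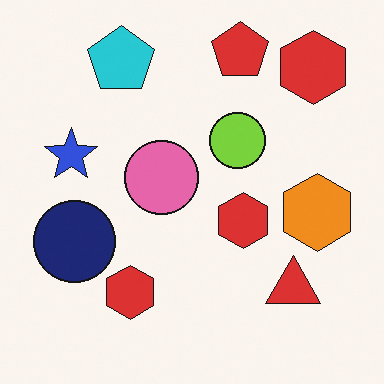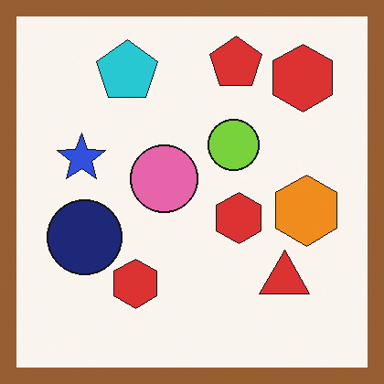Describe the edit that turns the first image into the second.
The image was framed with a brown border.

A solid brown frame runs around the edge of the second image, with the content slightly shrunk inside it.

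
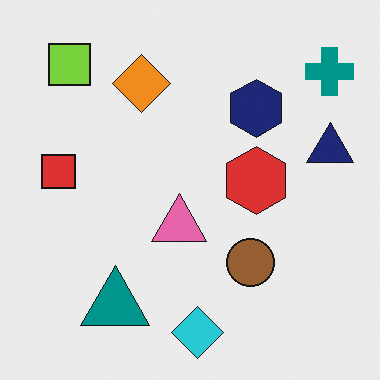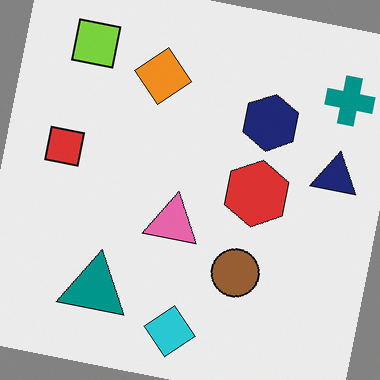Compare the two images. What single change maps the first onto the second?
The image was rotated clockwise by a slight angle.

Every shape is tilted by the same angle and the image corners show triangular fill wedges — a whole-image rotation by a non-right angle.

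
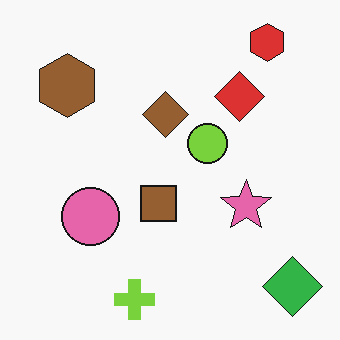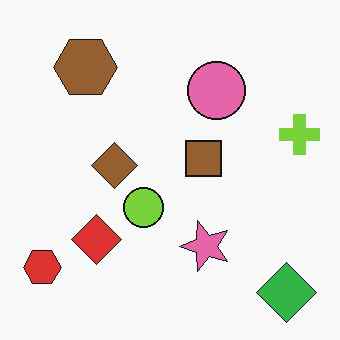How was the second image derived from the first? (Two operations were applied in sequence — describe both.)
JPEG-compressed with visible artifacts, then transposed (reflected across the top-left ↔ bottom-right diagonal).

Blocky 8×8 compression artifacts appear around shape edges and the flat background shows ringing — characteristic JPEG degradation. Shapes have swapped their row and column positions — what was in the top-right is now in the bottom-left — a diagonal reflection.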